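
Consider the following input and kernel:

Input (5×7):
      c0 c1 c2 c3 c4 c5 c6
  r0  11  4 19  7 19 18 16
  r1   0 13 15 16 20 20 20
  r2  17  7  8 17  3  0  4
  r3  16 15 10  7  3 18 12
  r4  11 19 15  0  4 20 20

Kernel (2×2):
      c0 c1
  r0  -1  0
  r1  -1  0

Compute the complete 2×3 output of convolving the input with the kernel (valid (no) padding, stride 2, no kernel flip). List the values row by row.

-11 -34 -39
-33 -18 -6

Output[0,0]: The receptive field on the input at this output position is [11 4 / 0 13]. Elementwise product with the kernel and sum: 11·-1 + 0·-1.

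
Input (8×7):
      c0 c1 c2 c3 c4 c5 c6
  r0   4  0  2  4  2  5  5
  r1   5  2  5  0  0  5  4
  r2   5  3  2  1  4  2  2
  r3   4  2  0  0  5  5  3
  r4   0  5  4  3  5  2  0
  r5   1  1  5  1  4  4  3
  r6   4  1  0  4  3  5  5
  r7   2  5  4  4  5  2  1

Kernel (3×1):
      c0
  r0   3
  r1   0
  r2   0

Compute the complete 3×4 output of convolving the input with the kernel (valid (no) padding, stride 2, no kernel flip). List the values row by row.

Output[0,0]: The receptive field on the input at this output position is [4 / 5 / 5]. Elementwise product with the kernel and sum: 4·3.

12 6 6 15
15 6 12 6
0 12 15 0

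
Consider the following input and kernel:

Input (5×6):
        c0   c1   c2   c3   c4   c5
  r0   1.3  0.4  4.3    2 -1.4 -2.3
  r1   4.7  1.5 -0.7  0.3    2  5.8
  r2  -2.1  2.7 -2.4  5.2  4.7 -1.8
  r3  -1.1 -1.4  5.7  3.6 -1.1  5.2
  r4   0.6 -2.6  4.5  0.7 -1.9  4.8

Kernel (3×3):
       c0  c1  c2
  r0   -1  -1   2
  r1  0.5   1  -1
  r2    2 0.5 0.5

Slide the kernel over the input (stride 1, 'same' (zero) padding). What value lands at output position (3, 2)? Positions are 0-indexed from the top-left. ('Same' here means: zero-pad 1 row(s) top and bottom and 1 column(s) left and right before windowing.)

The receptive field on the zero-padded input at this output position is [2.7 -2.4 5.2 / -1.4 5.7 3.6 / -2.6 4.5 0.7]. Elementwise product with the kernel and sum: 2.7·-1 + -2.4·-1 + 5.2·2 + -1.4·0.5 + 5.7·1 + 3.6·-1 + -2.6·2 + 4.5·0.5 + 0.7·0.5.

8.9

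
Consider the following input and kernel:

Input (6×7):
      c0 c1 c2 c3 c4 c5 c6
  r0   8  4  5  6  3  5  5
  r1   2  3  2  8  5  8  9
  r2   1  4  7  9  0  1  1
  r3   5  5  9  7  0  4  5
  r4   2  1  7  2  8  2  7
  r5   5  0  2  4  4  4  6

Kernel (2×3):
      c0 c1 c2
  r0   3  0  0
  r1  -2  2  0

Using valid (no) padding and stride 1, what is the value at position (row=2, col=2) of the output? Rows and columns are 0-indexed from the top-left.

17

The receptive field on the input at this output position is [7 9 0 / 9 7 0]. Elementwise product with the kernel and sum: 7·3 + 9·-2 + 7·2.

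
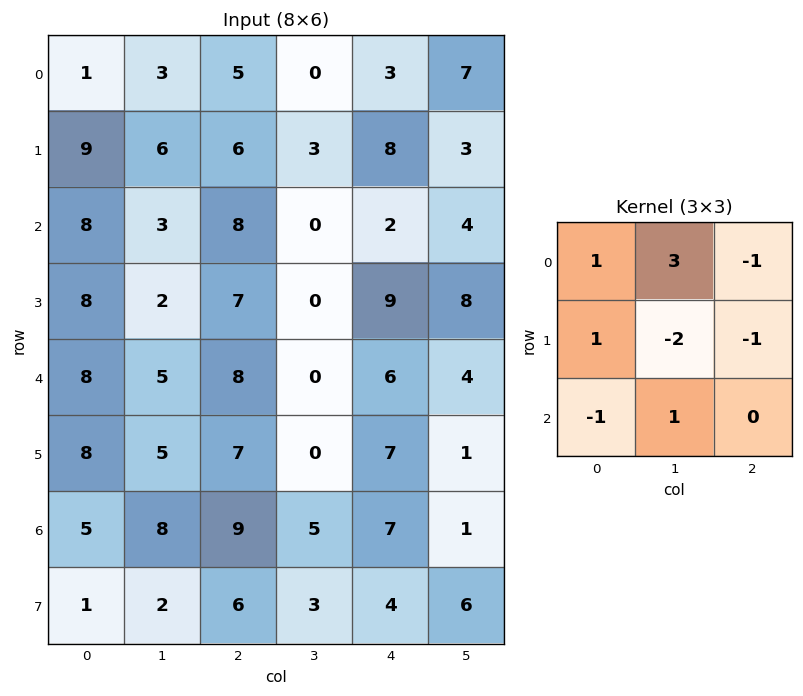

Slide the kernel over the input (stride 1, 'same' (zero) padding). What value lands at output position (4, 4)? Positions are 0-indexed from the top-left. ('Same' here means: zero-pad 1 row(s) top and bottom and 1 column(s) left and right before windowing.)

10

The receptive field on the zero-padded input at this output position is [0 9 8 / 0 6 4 / 0 7 1]. Elementwise product with the kernel and sum: 0·1 + 9·3 + 8·-1 + 0·1 + 6·-2 + 4·-1 + 0·-1 + 7·1.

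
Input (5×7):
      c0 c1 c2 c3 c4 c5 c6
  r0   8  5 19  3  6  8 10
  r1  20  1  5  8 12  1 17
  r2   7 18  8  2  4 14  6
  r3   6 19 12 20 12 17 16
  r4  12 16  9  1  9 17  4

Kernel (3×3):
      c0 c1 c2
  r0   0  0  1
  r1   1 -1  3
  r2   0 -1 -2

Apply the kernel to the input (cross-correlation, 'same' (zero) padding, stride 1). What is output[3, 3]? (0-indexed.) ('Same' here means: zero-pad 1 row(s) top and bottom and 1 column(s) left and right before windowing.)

13

The receptive field on the zero-padded input at this output position is [8 2 4 / 12 20 12 / 9 1 9]. Elementwise product with the kernel and sum: 4·1 + 12·1 + 20·-1 + 12·3 + 1·-1 + 9·-2.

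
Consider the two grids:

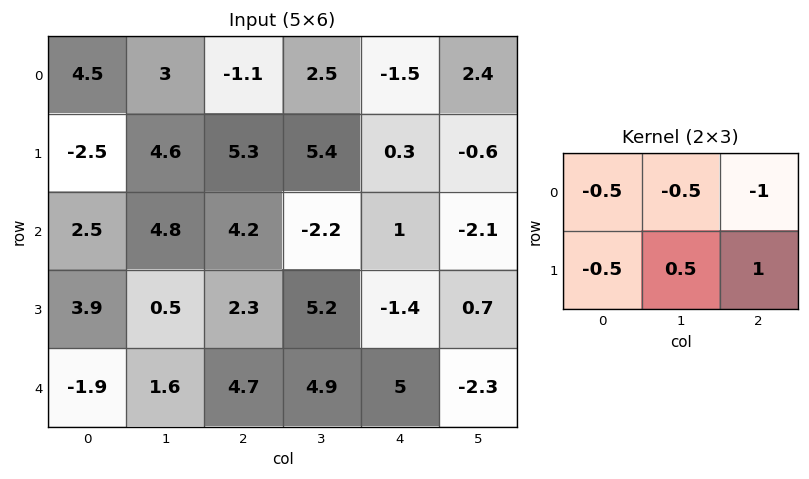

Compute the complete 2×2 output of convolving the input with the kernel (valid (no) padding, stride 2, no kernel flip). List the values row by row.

6.2 1.15
-7.25 -1.95

Output[0,0]: The receptive field on the input at this output position is [4.5 3 -1.1 / -2.5 4.6 5.3]. Elementwise product with the kernel and sum: 4.5·-0.5 + 3·-0.5 + -1.1·-1 + -2.5·-0.5 + 4.6·0.5 + 5.3·1.
Output[0,1]: The receptive field on the input at this output position is [-1.1 2.5 -1.5 / 5.3 5.4 0.3]. Elementwise product with the kernel and sum: -1.1·-0.5 + 2.5·-0.5 + -1.5·-1 + 5.3·-0.5 + 5.4·0.5 + 0.3·1.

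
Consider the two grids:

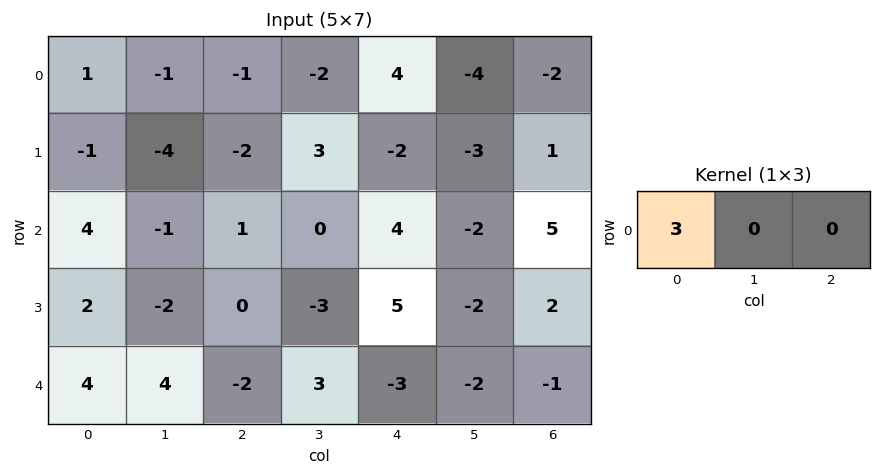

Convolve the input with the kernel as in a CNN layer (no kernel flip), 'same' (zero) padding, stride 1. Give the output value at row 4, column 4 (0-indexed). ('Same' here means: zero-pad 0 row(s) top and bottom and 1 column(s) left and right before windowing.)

The receptive field on the zero-padded input at this output position is [3 -3 -2]. Elementwise product with the kernel and sum: 3·3.

9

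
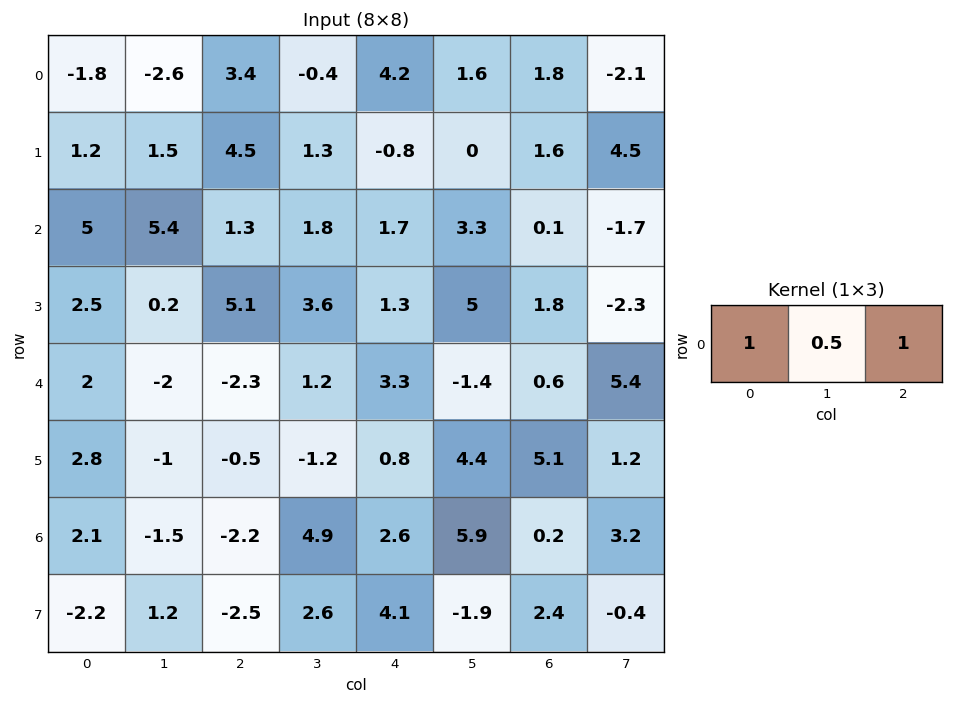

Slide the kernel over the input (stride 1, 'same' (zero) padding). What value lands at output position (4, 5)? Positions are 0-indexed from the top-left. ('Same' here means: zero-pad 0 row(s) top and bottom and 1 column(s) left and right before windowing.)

The receptive field on the zero-padded input at this output position is [3.3 -1.4 0.6]. Elementwise product with the kernel and sum: 3.3·1 + -1.4·0.5 + 0.6·1.

3.2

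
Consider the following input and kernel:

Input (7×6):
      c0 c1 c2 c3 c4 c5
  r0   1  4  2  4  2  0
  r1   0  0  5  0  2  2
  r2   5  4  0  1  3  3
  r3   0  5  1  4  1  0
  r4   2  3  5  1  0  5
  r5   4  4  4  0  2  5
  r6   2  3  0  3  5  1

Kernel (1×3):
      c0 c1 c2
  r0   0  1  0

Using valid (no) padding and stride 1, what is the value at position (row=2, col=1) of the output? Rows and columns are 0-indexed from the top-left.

0

The receptive field on the input at this output position is [4 0 1]. Elementwise product with the kernel and sum: 0·1.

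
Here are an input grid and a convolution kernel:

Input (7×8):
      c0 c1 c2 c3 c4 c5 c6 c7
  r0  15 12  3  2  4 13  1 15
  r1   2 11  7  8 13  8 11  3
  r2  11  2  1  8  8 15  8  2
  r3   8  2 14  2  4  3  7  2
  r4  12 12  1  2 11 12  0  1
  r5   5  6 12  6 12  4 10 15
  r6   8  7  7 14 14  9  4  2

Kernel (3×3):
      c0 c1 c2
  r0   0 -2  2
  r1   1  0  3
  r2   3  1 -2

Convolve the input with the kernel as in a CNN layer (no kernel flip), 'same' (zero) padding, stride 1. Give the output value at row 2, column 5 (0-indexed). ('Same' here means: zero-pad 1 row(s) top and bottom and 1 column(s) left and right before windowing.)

39

The receptive field on the zero-padded input at this output position is [13 8 11 / 8 15 8 / 4 3 7]. Elementwise product with the kernel and sum: 8·-2 + 11·2 + 8·1 + 8·3 + 4·3 + 3·1 + 7·-2.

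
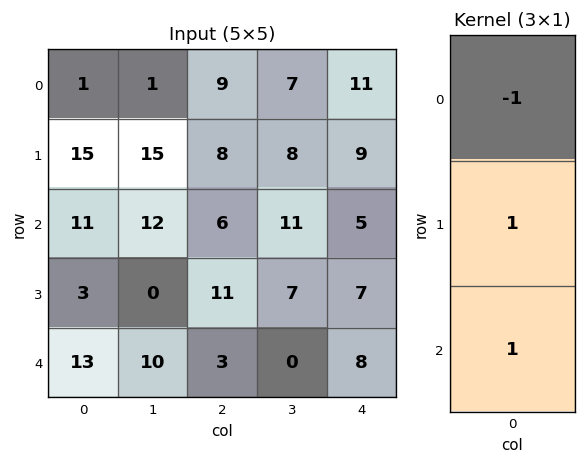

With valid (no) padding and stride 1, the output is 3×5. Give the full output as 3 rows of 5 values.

Output[0,0]: The receptive field on the input at this output position is [1 / 15 / 11]. Elementwise product with the kernel and sum: 1·-1 + 15·1 + 11·1.
Output[0,1]: The receptive field on the input at this output position is [1 / 15 / 12]. Elementwise product with the kernel and sum: 1·-1 + 15·1 + 12·1.

25 26 5 12 3
-1 -3 9 10 3
5 -2 8 -4 10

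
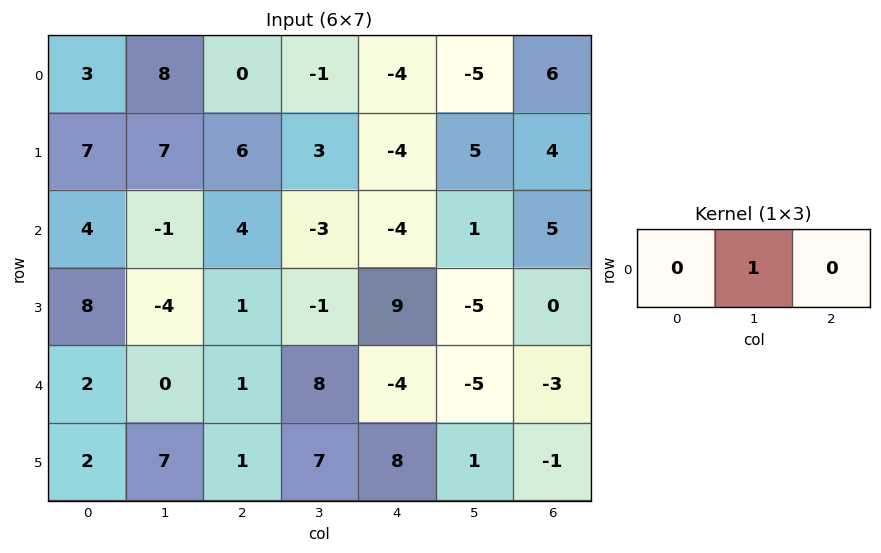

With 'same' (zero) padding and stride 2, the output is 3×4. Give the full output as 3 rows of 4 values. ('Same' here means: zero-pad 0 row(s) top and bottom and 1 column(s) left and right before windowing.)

Output[0,0]: The receptive field on the zero-padded input at this output position is [0 3 8]. Elementwise product with the kernel and sum: 3·1.
Output[0,1]: The receptive field on the zero-padded input at this output position is [8 0 -1]. Elementwise product with the kernel and sum: 0·1.

3 0 -4 6
4 4 -4 5
2 1 -4 -3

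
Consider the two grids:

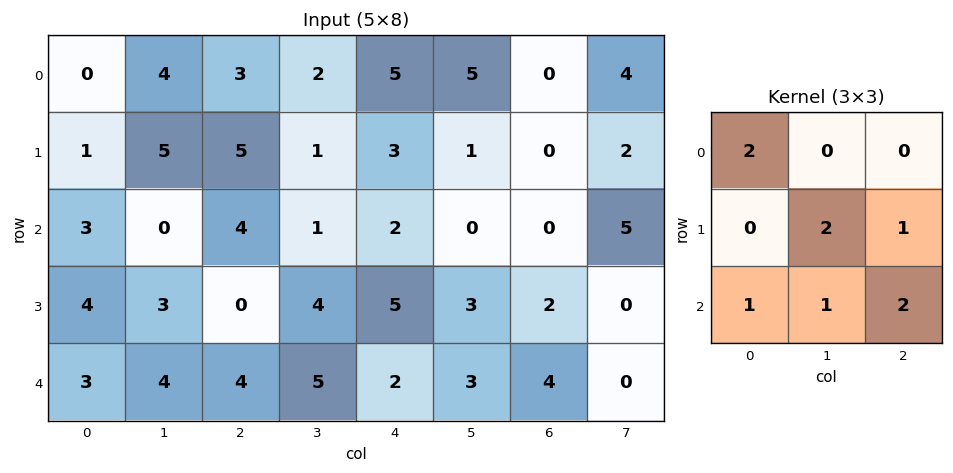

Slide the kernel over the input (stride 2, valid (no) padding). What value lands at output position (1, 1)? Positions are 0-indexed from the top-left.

34

The receptive field on the input at this output position is [4 1 2 / 0 4 5 / 4 5 2]. Elementwise product with the kernel and sum: 4·2 + 4·2 + 5·1 + 4·1 + 5·1 + 2·2.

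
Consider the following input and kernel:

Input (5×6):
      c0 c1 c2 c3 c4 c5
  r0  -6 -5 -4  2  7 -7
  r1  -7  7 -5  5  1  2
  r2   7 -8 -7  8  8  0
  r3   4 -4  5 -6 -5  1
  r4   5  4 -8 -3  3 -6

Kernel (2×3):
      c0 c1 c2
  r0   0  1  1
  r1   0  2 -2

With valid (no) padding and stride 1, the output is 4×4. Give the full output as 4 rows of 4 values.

15 -22 17 -2
0 -30 6 19
-33 23 14 -4
25 -11 -23 14

Output[0,0]: The receptive field on the input at this output position is [-6 -5 -4 / -7 7 -5]. Elementwise product with the kernel and sum: -5·1 + -4·1 + 7·2 + -5·-2.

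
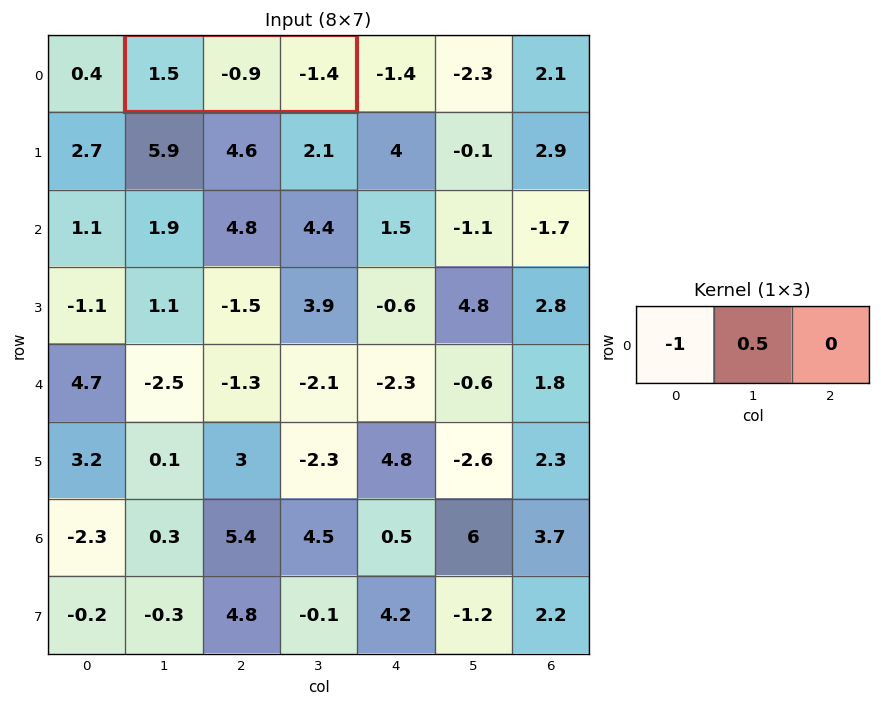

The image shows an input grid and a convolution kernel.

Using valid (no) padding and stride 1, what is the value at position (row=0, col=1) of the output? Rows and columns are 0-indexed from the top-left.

The receptive field on the input at this output position is [1.5 -0.9 -1.4]. Elementwise product with the kernel and sum: 1.5·-1 + -0.9·0.5.

-1.95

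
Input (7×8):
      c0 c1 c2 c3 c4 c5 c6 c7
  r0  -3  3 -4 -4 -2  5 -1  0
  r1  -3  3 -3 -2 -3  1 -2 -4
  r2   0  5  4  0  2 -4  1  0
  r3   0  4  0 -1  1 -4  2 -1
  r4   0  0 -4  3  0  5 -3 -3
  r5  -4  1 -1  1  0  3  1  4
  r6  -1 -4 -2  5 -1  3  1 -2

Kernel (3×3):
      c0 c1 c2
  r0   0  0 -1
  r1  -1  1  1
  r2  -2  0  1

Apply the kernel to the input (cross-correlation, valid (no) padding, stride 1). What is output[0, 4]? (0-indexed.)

The receptive field on the input at this output position is [-2 5 -1 / -3 1 -2 / 2 -4 1]. Elementwise product with the kernel and sum: -1·-1 + -3·-1 + 1·1 + -2·1 + 2·-2 + 1·1.

0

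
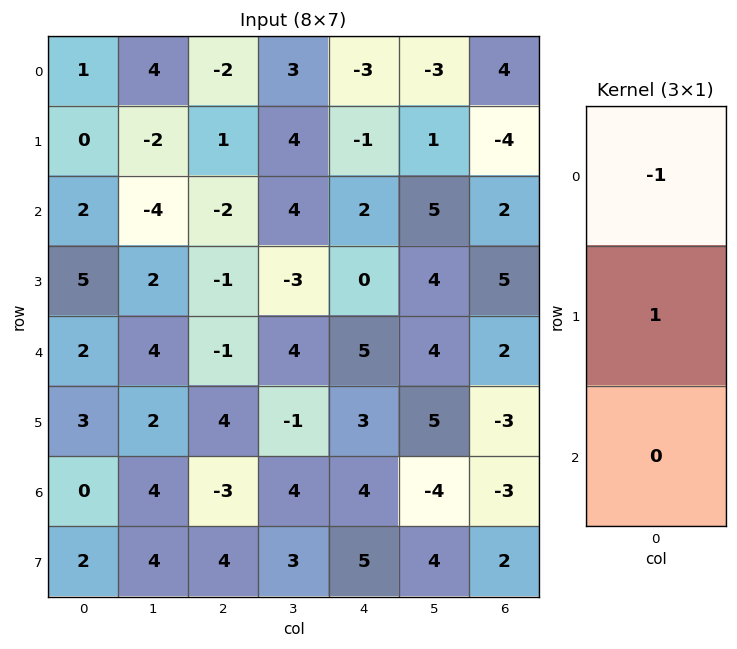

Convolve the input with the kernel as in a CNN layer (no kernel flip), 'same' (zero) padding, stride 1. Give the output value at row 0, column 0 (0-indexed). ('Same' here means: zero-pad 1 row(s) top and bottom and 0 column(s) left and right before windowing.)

The receptive field on the zero-padded input at this output position is [0 / 1 / 0]. Elementwise product with the kernel and sum: 0·-1 + 1·1.

1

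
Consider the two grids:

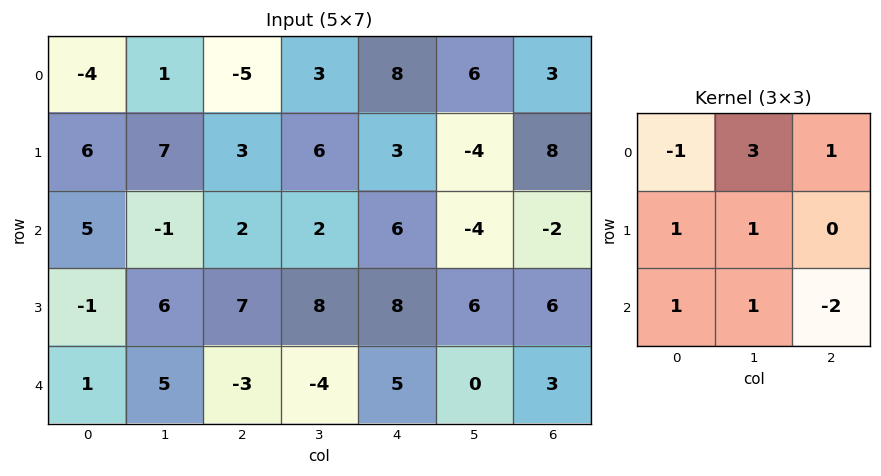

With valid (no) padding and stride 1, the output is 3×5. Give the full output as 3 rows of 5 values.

Output[0,0]: The receptive field on the input at this output position is [-4 1 -5 / 6 7 3 / 5 -1 2]. Elementwise product with the kernel and sum: -4·-1 + 1·3 + -5·1 + 6·1 + 7·1 + 5·1 + -1·1 + 2·-2.

15 -6 23 52 18
13 6 21 11 -3
11 32 8 29 -7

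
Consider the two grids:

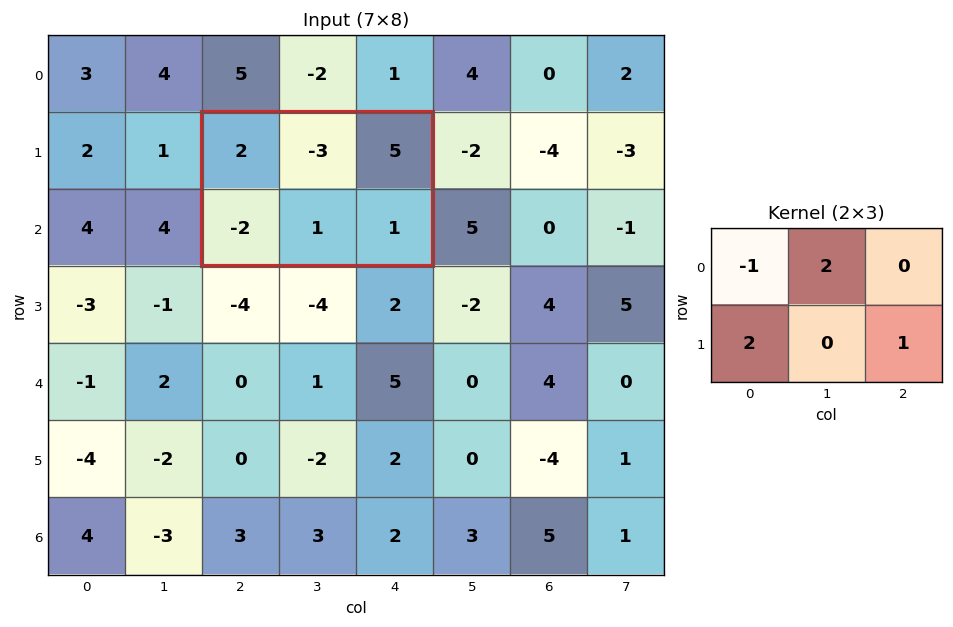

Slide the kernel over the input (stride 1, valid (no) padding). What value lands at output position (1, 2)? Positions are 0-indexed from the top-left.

-11

The receptive field on the input at this output position is [2 -3 5 / -2 1 1]. Elementwise product with the kernel and sum: 2·-1 + -3·2 + -2·2 + 1·1.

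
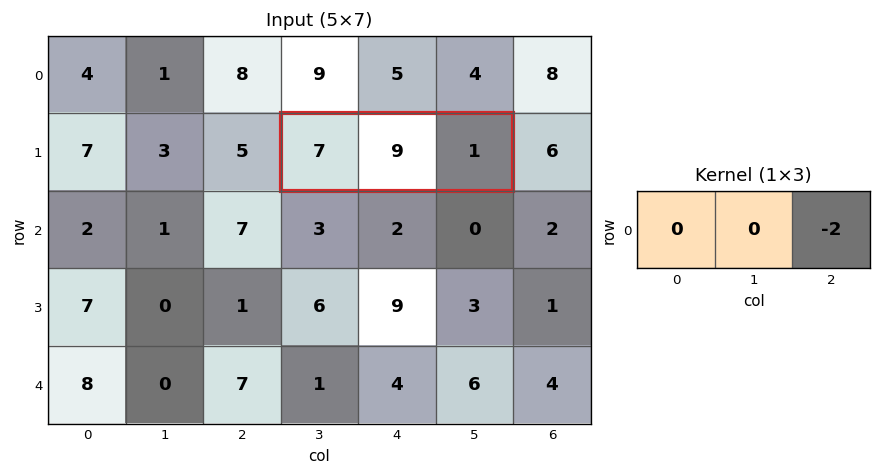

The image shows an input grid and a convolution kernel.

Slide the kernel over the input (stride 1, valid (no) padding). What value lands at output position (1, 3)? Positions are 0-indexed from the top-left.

-2

The receptive field on the input at this output position is [7 9 1]. Elementwise product with the kernel and sum: 1·-2.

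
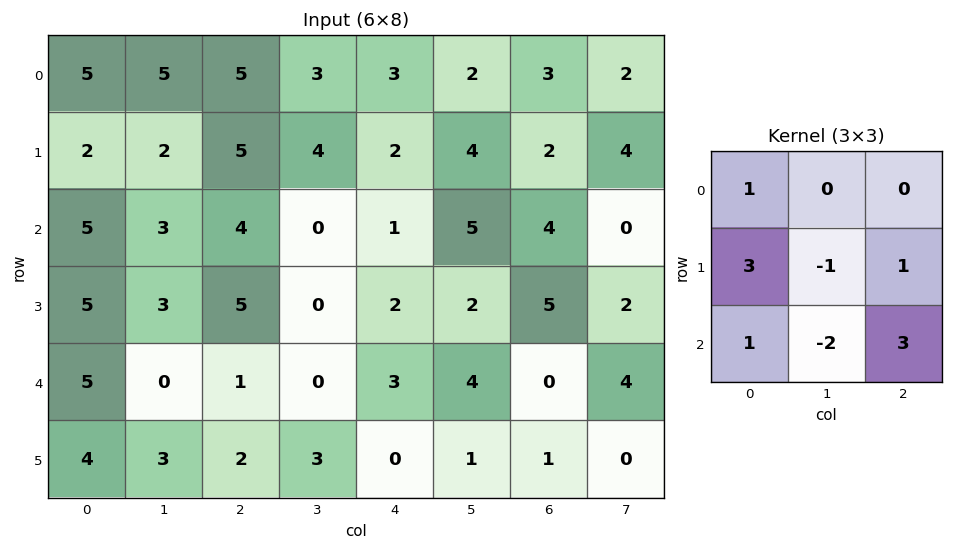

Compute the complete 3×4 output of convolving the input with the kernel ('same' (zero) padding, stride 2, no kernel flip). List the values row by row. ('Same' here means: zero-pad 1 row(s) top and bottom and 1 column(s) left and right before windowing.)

Output[0,0]: The receptive field on the zero-padded input at this output position is [0 0 0 / 0 5 5 / 0 2 2]. Elementwise product with the kernel and sum: 0·1 + 0·3 + 5·-1 + 5·1 + 0·1 + 2·-2 + 2·3.
Output[0,1]: The receptive field on the zero-padded input at this output position is [0 0 0 / 5 5 3 / 2 5 4]. Elementwise product with the kernel and sum: 0·1 + 5·3 + 5·-1 + 3·1 + 2·1 + 5·-2 + 4·3.

2 17 20 17
-3 0 10 13
-4 10 7 17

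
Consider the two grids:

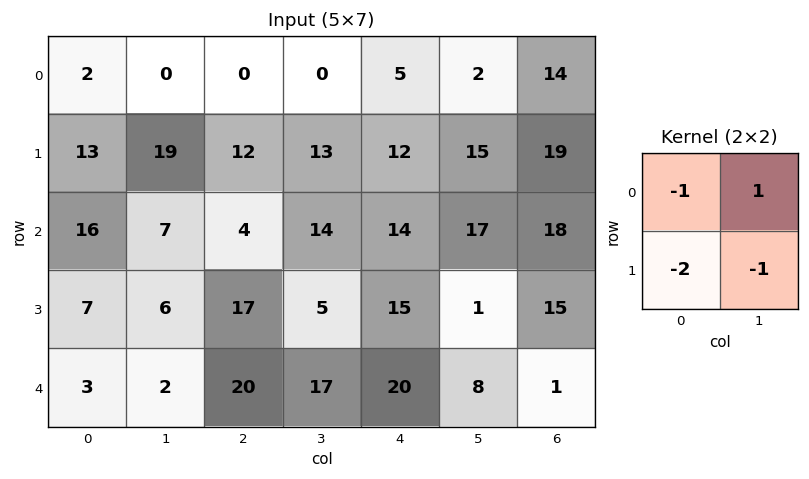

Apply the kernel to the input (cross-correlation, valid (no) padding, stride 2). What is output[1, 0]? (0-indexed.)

-29

The receptive field on the input at this output position is [16 7 / 7 6]. Elementwise product with the kernel and sum: 16·-1 + 7·1 + 7·-2 + 6·-1.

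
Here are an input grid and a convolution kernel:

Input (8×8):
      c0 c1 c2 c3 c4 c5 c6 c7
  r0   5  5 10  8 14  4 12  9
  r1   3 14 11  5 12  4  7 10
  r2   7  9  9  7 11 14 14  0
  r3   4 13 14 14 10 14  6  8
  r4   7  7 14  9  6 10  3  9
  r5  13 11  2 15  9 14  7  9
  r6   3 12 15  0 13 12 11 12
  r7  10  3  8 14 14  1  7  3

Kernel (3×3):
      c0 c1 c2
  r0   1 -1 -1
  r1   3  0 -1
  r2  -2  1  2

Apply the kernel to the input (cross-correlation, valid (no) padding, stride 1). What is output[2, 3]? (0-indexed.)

The receptive field on the input at this output position is [7 11 14 / 14 10 14 / 9 6 10]. Elementwise product with the kernel and sum: 7·1 + 11·-1 + 14·-1 + 14·3 + 14·-1 + 9·-2 + 6·1 + 10·2.

18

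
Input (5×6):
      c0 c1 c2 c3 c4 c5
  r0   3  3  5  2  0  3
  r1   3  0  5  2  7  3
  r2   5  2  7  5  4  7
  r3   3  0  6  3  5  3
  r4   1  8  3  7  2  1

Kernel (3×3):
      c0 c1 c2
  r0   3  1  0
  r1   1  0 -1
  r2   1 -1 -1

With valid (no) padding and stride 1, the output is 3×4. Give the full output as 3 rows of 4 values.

Output[0,0]: The receptive field on the input at this output position is [3 3 5 / 3 0 5 / 5 2 7]. Elementwise product with the kernel and sum: 3·3 + 3·1 + 3·1 + 5·-1 + 5·1 + 2·-1 + 7·-1.
Output[0,1]: The receptive field on the input at this output position is [3 5 2 / 0 5 2 / 2 7 5]. Elementwise product with the kernel and sum: 3·3 + 5·1 + 0·1 + 2·-1 + 2·1 + 7·-1 + 5·-1.

6 2 13 -1
4 -7 18 6
4 8 21 23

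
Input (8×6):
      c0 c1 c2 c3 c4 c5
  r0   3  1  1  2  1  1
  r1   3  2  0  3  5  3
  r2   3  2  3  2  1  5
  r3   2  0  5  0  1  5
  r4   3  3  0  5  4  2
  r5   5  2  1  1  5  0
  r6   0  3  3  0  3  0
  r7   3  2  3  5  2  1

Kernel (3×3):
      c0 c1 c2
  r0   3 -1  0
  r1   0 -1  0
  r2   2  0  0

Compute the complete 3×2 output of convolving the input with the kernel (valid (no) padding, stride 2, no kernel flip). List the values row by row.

Output[0,0]: The receptive field on the input at this output position is [3 1 1 / 3 2 0 / 3 2 3]. Elementwise product with the kernel and sum: 3·3 + 1·-1 + 2·-1 + 3·2.

12 4
13 7
4 0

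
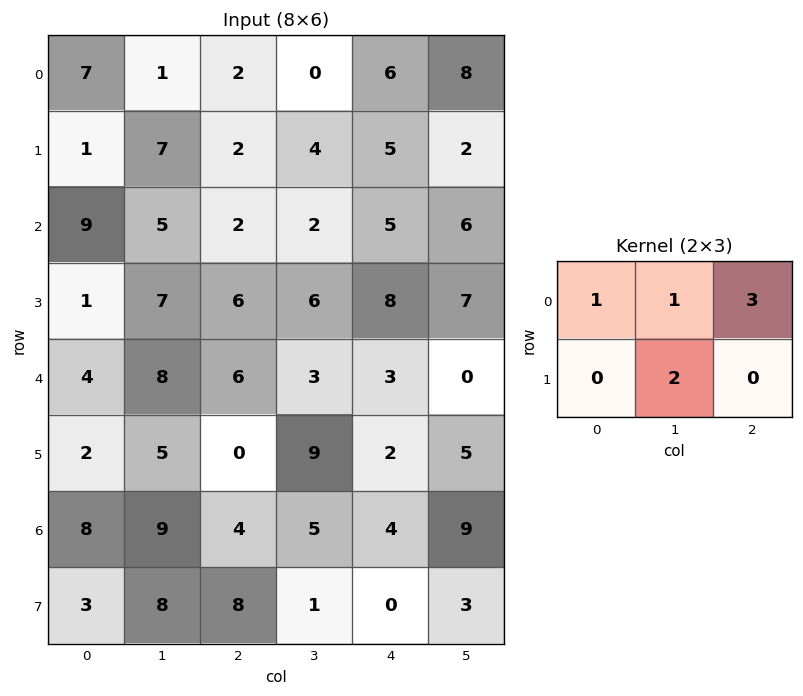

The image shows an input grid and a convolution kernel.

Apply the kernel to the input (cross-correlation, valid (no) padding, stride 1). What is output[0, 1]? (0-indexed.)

7

The receptive field on the input at this output position is [1 2 0 / 7 2 4]. Elementwise product with the kernel and sum: 1·1 + 2·1 + 0·3 + 2·2.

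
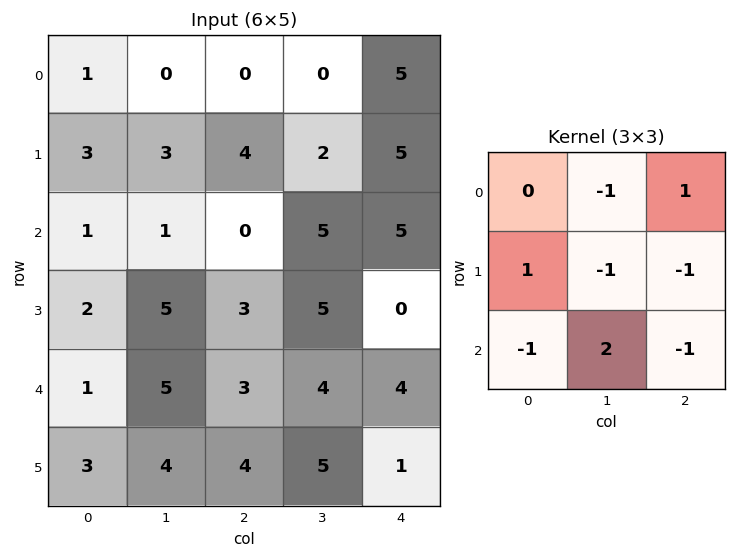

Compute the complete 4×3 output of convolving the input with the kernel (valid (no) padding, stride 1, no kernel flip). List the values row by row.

Output[0,0]: The receptive field on the input at this output position is [1 0 0 / 3 3 4 / 1 1 0]. Elementwise product with the kernel and sum: 0·-1 + 0·1 + 3·1 + 3·-1 + 4·-1 + 1·-1 + 1·2 + 0·-1.
Output[0,1]: The receptive field on the input at this output position is [0 0 0 / 3 4 2 / 1 0 5]. Elementwise product with the kernel and sum: 0·-1 + 0·1 + 3·1 + 4·-1 + 2·-1 + 1·-1 + 0·2 + 5·-1.

-3 -9 7
6 -10 0
-1 -1 -1
-8 -1 -5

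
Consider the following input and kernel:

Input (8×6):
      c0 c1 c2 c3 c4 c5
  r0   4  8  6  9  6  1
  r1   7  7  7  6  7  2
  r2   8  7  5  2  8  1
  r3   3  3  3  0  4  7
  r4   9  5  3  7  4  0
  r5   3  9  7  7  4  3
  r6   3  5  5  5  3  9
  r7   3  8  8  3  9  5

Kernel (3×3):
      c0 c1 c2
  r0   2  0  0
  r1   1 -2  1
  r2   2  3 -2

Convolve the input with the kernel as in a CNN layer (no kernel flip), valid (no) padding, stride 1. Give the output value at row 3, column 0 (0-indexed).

The receptive field on the input at this output position is [3 3 3 / 9 5 3 / 3 9 7]. Elementwise product with the kernel and sum: 3·2 + 9·1 + 5·-2 + 3·1 + 3·2 + 9·3 + 7·-2.

27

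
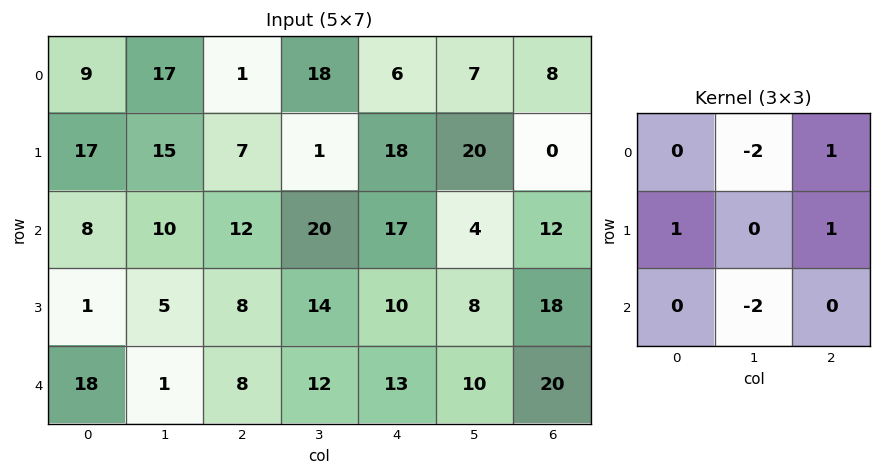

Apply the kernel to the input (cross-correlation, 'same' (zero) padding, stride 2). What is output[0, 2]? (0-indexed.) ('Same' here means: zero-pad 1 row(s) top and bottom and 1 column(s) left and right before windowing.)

-11

The receptive field on the zero-padded input at this output position is [0 0 0 / 18 6 7 / 1 18 20]. Elementwise product with the kernel and sum: 0·-2 + 0·1 + 18·1 + 7·1 + 18·-2.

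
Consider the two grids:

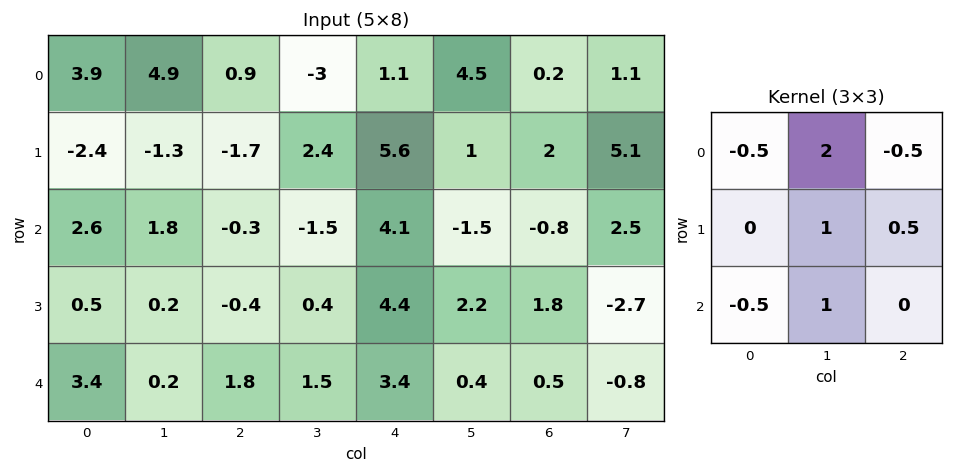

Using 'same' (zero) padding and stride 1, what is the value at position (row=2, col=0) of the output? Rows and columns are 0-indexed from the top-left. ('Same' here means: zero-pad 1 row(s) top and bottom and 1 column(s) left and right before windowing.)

-0.15

The receptive field on the zero-padded input at this output position is [0 -2.4 -1.3 / 0 2.6 1.8 / 0 0.5 0.2]. Elementwise product with the kernel and sum: 0·-0.5 + -2.4·2 + -1.3·-0.5 + 2.6·1 + 1.8·0.5 + 0·-0.5 + 0.5·1.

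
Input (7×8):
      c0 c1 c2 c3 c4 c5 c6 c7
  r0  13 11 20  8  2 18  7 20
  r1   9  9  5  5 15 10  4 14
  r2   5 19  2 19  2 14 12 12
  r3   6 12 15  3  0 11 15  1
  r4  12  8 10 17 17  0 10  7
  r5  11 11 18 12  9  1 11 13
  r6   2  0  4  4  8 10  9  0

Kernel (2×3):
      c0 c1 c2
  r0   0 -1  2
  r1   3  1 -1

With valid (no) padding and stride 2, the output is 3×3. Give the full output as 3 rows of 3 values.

Output[0,0]: The receptive field on the input at this output position is [13 11 20 / 9 9 5]. Elementwise product with the kernel and sum: 11·-1 + 20·2 + 9·3 + 9·1 + 5·-1.
Output[0,1]: The receptive field on the input at this output position is [20 8 2 / 5 5 15]. Elementwise product with the kernel and sum: 8·-1 + 2·2 + 5·3 + 5·1 + 15·-1.

60 1 47
0 33 6
38 74 37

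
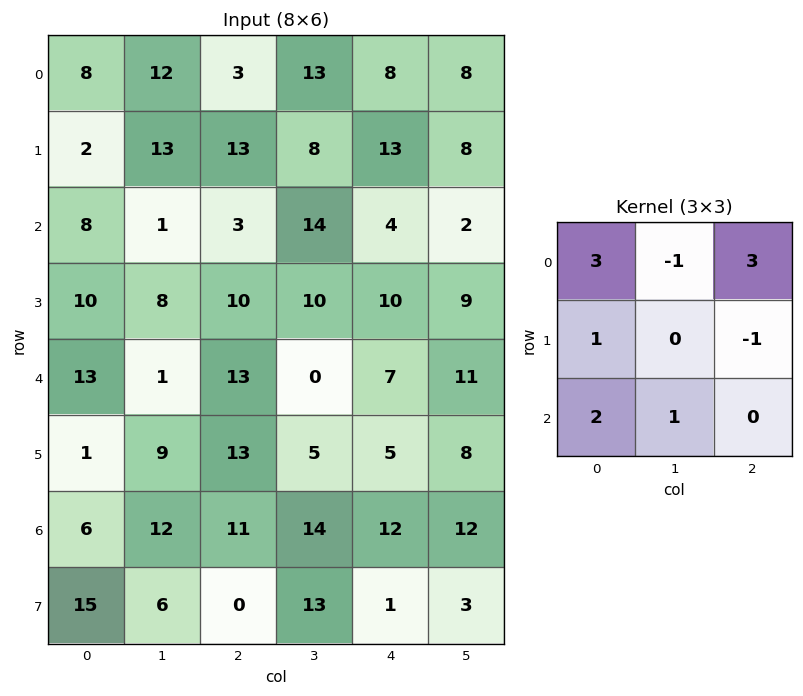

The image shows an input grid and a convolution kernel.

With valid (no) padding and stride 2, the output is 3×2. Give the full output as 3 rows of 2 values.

Output[0,0]: The receptive field on the input at this output position is [8 12 3 / 2 13 13 / 8 1 3]. Elementwise product with the kernel and sum: 8·3 + 12·-1 + 3·3 + 2·1 + 13·-1 + 8·2 + 1·1.
Output[0,1]: The receptive field on the input at this output position is [3 13 8 / 13 8 13 / 3 14 4]. Elementwise product with the kernel and sum: 3·3 + 13·-1 + 8·3 + 13·1 + 13·-1 + 3·2 + 14·1.

27 40
59 33
89 104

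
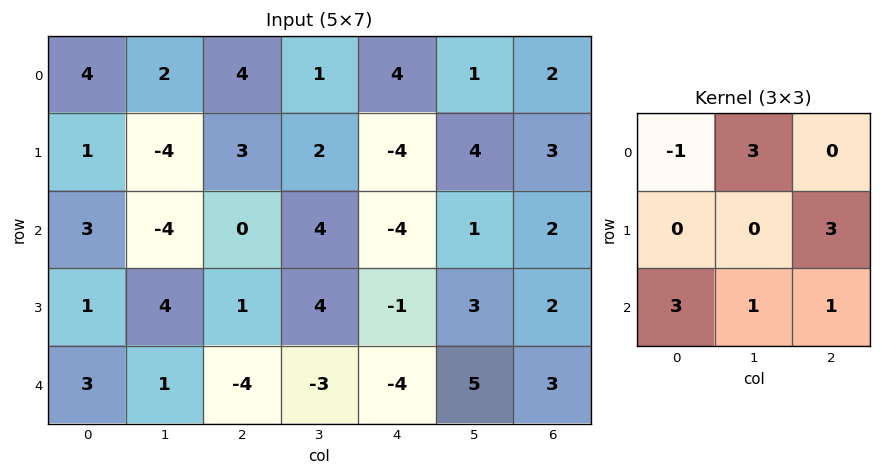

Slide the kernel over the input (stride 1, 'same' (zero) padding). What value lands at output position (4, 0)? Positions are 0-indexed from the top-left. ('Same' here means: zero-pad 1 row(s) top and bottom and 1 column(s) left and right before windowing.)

The receptive field on the zero-padded input at this output position is [0 1 4 / 0 3 1 / 0 0 0]. Elementwise product with the kernel and sum: 0·-1 + 1·3 + 1·3 + 0·3 + 0·1 + 0·1.

6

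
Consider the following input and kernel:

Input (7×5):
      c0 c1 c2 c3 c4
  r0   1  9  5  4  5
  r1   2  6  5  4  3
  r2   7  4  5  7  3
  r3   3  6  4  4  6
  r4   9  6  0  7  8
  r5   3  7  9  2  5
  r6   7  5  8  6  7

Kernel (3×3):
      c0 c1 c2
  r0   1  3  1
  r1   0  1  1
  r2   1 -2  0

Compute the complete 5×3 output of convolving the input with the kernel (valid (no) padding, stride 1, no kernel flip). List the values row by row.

Output[0,0]: The receptive field on the input at this output position is [1 9 5 / 2 6 5 / 7 4 5]. Elementwise product with the kernel and sum: 1·1 + 9·3 + 5·1 + 6·1 + 5·1 + 7·1 + 4·-2.
Output[0,1]: The receptive field on the input at this output position is [9 5 4 / 6 5 4 / 4 5 7]. Elementwise product with the kernel and sum: 9·1 + 5·3 + 4·1 + 5·1 + 4·1 + 4·1 + 5·-2.

43 31 20
25 35 26
31 40 25
20 18 42
40 13 32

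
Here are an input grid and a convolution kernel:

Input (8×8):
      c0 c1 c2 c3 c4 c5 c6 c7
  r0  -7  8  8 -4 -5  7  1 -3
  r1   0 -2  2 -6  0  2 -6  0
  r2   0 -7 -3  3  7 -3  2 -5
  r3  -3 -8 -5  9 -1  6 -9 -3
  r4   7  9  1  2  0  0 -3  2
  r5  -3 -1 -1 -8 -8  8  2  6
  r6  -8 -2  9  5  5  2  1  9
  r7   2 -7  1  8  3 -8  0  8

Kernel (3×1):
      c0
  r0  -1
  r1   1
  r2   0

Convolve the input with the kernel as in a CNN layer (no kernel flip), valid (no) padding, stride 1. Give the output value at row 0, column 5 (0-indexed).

The receptive field on the input at this output position is [7 / 2 / -3]. Elementwise product with the kernel and sum: 7·-1 + 2·1.

-5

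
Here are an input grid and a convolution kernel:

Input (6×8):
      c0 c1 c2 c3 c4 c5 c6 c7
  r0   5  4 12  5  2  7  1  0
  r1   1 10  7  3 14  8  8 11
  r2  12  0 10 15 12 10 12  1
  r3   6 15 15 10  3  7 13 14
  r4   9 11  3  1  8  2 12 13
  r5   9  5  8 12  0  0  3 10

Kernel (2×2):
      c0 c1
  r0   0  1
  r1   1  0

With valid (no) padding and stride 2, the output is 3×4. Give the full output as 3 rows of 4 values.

5 12 21 8
6 30 13 14
20 9 2 16

Output[0,0]: The receptive field on the input at this output position is [5 4 / 1 10]. Elementwise product with the kernel and sum: 4·1 + 1·1.
Output[0,1]: The receptive field on the input at this output position is [12 5 / 7 3]. Elementwise product with the kernel and sum: 5·1 + 7·1.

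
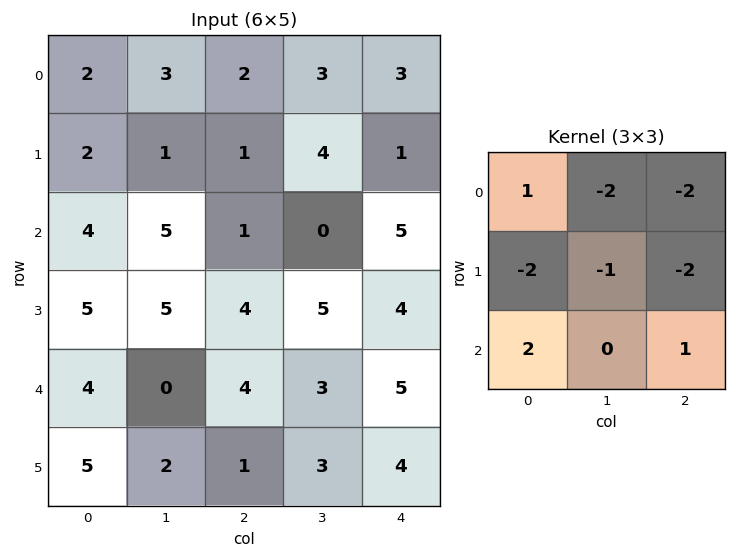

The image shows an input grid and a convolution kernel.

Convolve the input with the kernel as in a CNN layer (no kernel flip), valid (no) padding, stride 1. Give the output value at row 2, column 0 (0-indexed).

-19

The receptive field on the input at this output position is [4 5 1 / 5 5 4 / 4 0 4]. Elementwise product with the kernel and sum: 4·1 + 5·-2 + 1·-2 + 5·-2 + 5·-1 + 4·-2 + 4·2 + 4·1.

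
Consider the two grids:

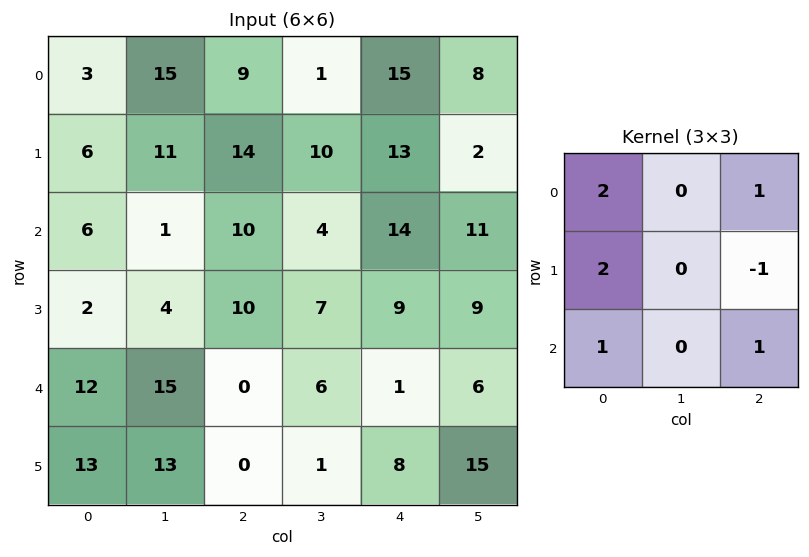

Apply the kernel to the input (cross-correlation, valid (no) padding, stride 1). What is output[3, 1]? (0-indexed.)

53

The receptive field on the input at this output position is [4 10 7 / 15 0 6 / 13 0 1]. Elementwise product with the kernel and sum: 4·2 + 7·1 + 15·2 + 6·-1 + 13·1 + 1·1.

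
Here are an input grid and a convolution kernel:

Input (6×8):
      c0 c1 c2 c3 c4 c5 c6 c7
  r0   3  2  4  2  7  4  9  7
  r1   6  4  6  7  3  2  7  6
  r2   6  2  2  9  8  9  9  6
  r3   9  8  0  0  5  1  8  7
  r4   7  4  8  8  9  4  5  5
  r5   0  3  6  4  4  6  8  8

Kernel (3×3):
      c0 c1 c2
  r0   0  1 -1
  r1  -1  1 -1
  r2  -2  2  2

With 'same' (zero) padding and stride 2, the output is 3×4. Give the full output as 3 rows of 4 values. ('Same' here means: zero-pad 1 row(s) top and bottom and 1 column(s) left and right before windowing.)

21 18 -3 20
40 -26 3 23
10 10 13 17

Output[0,0]: The receptive field on the zero-padded input at this output position is [0 0 0 / 0 3 2 / 0 6 4]. Elementwise product with the kernel and sum: 0·1 + 0·-1 + 0·-1 + 3·1 + 2·-1 + 0·-2 + 6·2 + 4·2.
Output[0,1]: The receptive field on the zero-padded input at this output position is [0 0 0 / 2 4 2 / 4 6 7]. Elementwise product with the kernel and sum: 0·1 + 0·-1 + 2·-1 + 4·1 + 2·-1 + 4·-2 + 6·2 + 7·2.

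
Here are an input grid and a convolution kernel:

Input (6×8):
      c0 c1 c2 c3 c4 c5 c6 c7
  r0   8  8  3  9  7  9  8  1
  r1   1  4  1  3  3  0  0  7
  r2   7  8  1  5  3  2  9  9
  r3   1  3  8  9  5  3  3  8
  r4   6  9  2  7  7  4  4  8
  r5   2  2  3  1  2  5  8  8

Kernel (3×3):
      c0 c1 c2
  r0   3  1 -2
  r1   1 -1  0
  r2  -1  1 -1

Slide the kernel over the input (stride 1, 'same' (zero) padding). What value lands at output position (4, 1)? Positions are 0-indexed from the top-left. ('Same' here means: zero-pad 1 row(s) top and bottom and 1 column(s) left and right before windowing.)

The receptive field on the zero-padded input at this output position is [1 3 8 / 6 9 2 / 2 2 3]. Elementwise product with the kernel and sum: 1·3 + 3·1 + 8·-2 + 6·1 + 9·-1 + 2·-1 + 2·1 + 3·-1.

-16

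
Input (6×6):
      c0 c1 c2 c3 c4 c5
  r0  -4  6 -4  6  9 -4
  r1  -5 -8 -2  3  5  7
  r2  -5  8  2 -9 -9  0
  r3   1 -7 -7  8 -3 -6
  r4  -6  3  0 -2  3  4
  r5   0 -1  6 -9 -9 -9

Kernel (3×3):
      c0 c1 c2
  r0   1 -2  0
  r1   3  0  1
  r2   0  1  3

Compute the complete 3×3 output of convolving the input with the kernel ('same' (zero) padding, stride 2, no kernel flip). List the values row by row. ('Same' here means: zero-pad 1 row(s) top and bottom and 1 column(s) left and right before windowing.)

-23 31 40
-2 28 -55
-2 -7 -24

Output[0,0]: The receptive field on the zero-padded input at this output position is [0 0 0 / 0 -4 6 / 0 -5 -8]. Elementwise product with the kernel and sum: 0·1 + 0·-2 + 0·3 + 6·1 + -5·1 + -8·3.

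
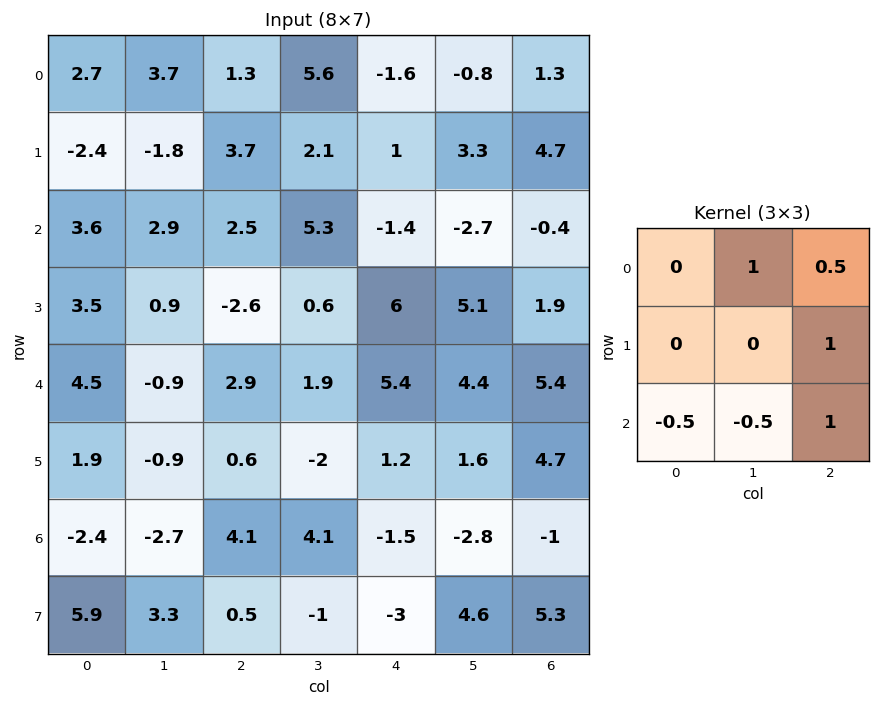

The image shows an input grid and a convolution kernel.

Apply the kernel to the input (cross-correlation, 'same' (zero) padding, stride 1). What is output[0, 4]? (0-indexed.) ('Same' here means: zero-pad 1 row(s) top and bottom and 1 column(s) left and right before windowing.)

0.95

The receptive field on the zero-padded input at this output position is [0 0 0 / 5.6 -1.6 -0.8 / 2.1 1 3.3]. Elementwise product with the kernel and sum: 0·1 + 0·0.5 + -0.8·1 + 2.1·-0.5 + 1·-0.5 + 3.3·1.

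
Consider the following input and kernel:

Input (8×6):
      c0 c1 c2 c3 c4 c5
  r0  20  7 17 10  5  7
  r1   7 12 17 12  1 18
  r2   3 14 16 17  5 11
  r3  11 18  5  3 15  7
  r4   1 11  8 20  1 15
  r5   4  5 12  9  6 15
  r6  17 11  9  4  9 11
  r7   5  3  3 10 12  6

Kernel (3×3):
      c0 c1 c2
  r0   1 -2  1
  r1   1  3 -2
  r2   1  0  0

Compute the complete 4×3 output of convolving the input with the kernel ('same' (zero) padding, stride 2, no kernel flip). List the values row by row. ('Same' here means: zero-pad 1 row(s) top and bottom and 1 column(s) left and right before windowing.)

Output[0,0]: The receptive field on the zero-padded input at this output position is [0 0 0 / 0 20 7 / 0 7 12]. Elementwise product with the kernel and sum: 0·1 + 0·-2 + 0·1 + 0·1 + 20·3 + 7·-2 + 0·1.

46 50 23
-21 36 41
-23 11 -18
26 23 31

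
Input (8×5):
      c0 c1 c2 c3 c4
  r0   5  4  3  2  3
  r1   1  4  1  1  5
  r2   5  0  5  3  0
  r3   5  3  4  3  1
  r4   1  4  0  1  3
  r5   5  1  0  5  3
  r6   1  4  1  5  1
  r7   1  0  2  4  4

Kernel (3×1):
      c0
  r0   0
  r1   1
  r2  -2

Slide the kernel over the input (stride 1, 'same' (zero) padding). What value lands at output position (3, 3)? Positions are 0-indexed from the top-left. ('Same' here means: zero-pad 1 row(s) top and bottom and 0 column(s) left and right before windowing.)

The receptive field on the zero-padded input at this output position is [3 / 3 / 1]. Elementwise product with the kernel and sum: 3·1 + 1·-2.

1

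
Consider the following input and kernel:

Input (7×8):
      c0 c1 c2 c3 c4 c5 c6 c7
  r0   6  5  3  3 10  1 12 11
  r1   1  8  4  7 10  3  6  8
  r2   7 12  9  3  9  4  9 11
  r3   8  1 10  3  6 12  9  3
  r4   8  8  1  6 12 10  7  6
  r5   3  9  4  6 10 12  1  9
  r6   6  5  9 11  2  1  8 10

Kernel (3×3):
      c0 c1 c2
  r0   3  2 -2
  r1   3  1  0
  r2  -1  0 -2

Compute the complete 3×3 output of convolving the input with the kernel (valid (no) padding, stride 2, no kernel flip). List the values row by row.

8 -13 14
42 23 21
32 -4 66

Output[0,0]: The receptive field on the input at this output position is [6 5 3 / 1 8 4 / 7 12 9]. Elementwise product with the kernel and sum: 6·3 + 5·2 + 3·-2 + 1·3 + 8·1 + 7·-1 + 9·-2.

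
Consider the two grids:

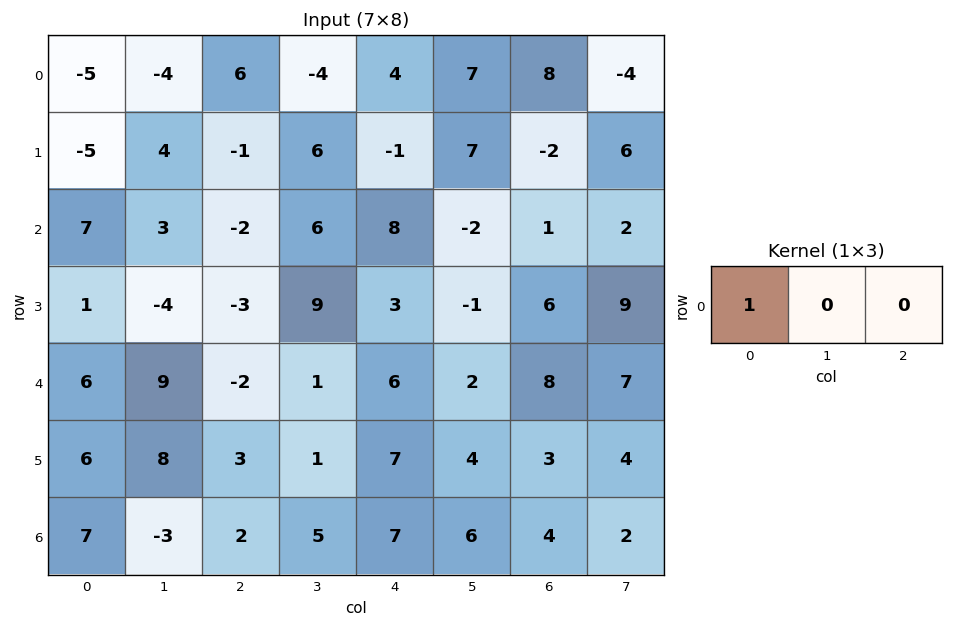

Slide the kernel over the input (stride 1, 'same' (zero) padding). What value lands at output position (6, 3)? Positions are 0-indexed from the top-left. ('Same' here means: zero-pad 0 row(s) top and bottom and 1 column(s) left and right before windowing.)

The receptive field on the zero-padded input at this output position is [2 5 7]. Elementwise product with the kernel and sum: 2·1.

2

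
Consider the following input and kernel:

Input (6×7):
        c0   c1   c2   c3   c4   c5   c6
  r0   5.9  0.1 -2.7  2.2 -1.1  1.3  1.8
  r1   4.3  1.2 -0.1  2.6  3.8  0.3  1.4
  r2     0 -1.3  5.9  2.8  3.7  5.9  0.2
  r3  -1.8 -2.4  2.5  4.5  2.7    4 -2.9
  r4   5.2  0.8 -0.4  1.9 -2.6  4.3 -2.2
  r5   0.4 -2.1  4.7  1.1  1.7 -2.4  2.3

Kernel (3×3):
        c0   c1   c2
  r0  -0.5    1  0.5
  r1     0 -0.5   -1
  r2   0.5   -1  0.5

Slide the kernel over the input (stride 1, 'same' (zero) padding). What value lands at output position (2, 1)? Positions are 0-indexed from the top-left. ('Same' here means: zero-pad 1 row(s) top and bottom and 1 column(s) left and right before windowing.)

-3.5

The receptive field on the zero-padded input at this output position is [4.3 1.2 -0.1 / 0 -1.3 5.9 / -1.8 -2.4 2.5]. Elementwise product with the kernel and sum: 4.3·-0.5 + 1.2·1 + -0.1·0.5 + -1.3·-0.5 + 5.9·-1 + -1.8·0.5 + -2.4·-1 + 2.5·0.5.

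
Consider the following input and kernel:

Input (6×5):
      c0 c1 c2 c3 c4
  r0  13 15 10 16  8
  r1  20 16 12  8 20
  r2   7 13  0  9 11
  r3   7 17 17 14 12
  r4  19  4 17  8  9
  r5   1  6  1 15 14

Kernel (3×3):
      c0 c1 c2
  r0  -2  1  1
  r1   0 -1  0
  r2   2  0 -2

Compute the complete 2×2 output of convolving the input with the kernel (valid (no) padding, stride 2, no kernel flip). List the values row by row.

-3 -26
-14 22

Output[0,0]: The receptive field on the input at this output position is [13 15 10 / 20 16 12 / 7 13 0]. Elementwise product with the kernel and sum: 13·-2 + 15·1 + 10·1 + 16·-1 + 7·2 + 0·-2.
Output[0,1]: The receptive field on the input at this output position is [10 16 8 / 12 8 20 / 0 9 11]. Elementwise product with the kernel and sum: 10·-2 + 16·1 + 8·1 + 8·-1 + 0·2 + 11·-2.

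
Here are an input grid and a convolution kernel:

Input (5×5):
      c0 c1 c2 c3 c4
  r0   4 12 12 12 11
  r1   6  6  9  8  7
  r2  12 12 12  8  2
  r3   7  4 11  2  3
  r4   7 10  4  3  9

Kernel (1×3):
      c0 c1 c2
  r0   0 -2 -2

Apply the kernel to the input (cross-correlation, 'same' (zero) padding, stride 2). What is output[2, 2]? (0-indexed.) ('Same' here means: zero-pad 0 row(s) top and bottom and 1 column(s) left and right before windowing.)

The receptive field on the zero-padded input at this output position is [3 9 0]. Elementwise product with the kernel and sum: 9·-2 + 0·-2.

-18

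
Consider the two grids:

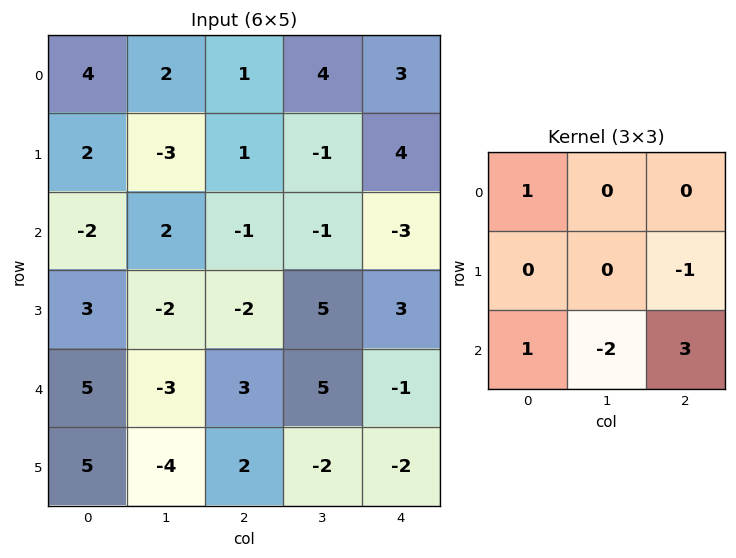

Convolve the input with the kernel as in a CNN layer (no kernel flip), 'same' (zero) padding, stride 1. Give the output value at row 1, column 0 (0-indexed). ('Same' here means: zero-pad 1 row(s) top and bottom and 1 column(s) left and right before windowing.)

13

The receptive field on the zero-padded input at this output position is [0 4 2 / 0 2 -3 / 0 -2 2]. Elementwise product with the kernel and sum: 0·1 + -3·-1 + 0·1 + -2·-2 + 2·3.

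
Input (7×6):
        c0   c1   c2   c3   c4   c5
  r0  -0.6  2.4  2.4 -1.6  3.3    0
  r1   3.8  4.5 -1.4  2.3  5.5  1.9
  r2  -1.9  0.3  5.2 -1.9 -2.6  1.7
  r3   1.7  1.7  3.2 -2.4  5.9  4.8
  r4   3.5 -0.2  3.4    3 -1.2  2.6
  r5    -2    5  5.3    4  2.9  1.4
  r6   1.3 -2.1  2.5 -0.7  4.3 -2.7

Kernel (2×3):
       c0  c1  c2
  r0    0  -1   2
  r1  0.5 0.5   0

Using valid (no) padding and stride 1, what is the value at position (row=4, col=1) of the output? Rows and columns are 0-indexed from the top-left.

7.75

The receptive field on the input at this output position is [-0.2 3.4 3 / 5 5.3 4]. Elementwise product with the kernel and sum: 3.4·-1 + 3·2 + 5·0.5 + 5.3·0.5.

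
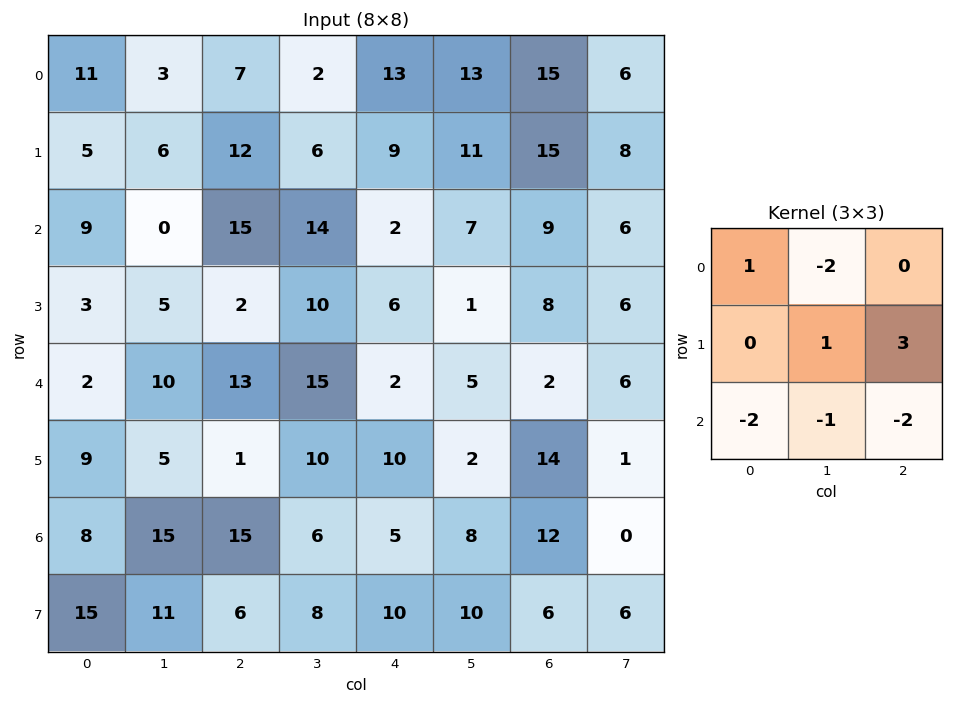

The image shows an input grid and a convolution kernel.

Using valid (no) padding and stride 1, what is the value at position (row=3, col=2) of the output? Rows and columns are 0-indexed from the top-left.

-29

The receptive field on the input at this output position is [2 10 6 / 13 15 2 / 1 10 10]. Elementwise product with the kernel and sum: 2·1 + 10·-2 + 15·1 + 2·3 + 1·-2 + 10·-1 + 10·-2.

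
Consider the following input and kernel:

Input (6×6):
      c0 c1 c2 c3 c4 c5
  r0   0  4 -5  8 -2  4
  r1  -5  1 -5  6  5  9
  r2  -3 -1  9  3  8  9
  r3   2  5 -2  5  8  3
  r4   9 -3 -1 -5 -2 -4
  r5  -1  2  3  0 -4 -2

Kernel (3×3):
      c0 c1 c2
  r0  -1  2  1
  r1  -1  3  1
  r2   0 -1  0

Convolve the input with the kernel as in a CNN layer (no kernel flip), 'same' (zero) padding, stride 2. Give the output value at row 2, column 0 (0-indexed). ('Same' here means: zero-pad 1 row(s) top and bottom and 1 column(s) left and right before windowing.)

The receptive field on the zero-padded input at this output position is [0 2 5 / 0 9 -3 / 0 -1 2]. Elementwise product with the kernel and sum: 0·-1 + 2·2 + 5·1 + 0·-1 + 9·3 + -3·1 + -1·-1.

34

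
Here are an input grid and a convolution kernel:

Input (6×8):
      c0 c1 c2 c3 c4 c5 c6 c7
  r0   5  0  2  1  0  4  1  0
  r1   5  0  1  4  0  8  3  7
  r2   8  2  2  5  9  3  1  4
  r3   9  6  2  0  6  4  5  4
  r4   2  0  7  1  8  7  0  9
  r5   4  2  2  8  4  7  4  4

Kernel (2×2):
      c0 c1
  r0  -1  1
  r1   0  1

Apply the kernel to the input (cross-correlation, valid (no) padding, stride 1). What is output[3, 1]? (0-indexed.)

The receptive field on the input at this output position is [6 2 / 0 7]. Elementwise product with the kernel and sum: 6·-1 + 2·1 + 7·1.

3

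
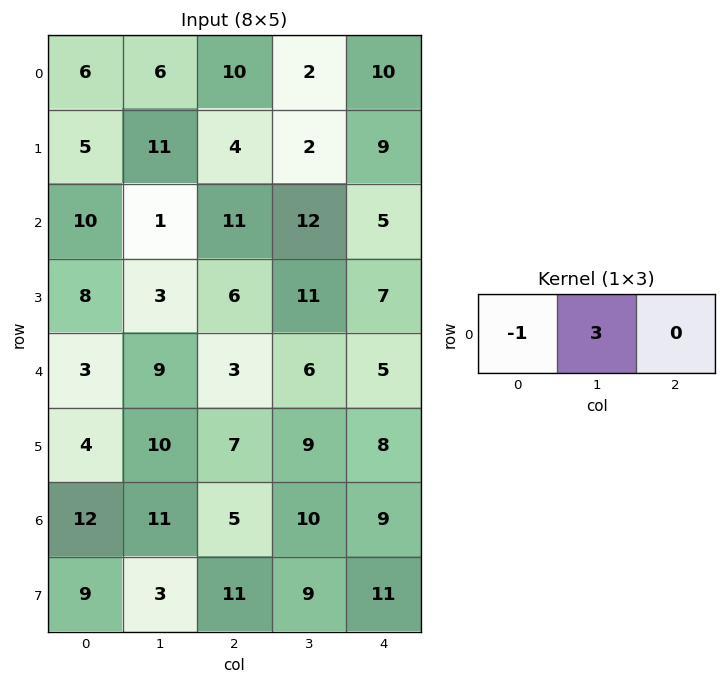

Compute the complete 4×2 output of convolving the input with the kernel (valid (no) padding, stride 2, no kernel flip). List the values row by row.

12 -4
-7 25
24 15
21 25

Output[0,0]: The receptive field on the input at this output position is [6 6 10]. Elementwise product with the kernel and sum: 6·-1 + 6·3.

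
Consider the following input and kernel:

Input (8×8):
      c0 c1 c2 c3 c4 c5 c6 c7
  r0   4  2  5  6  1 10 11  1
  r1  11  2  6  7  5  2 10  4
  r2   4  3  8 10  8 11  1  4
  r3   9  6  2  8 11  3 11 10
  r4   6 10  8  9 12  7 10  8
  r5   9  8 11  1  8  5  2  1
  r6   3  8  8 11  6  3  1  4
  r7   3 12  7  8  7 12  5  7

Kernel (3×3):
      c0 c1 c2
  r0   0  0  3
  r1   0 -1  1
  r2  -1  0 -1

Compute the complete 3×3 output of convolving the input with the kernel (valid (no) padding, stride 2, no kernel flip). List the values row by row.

Output[0,0]: The receptive field on the input at this output position is [4 2 5 / 11 2 6 / 4 3 8]. Elementwise product with the kernel and sum: 5·3 + 2·-1 + 6·1 + 4·-1 + 8·-1.

7 -15 32
6 7 -11
16 29 20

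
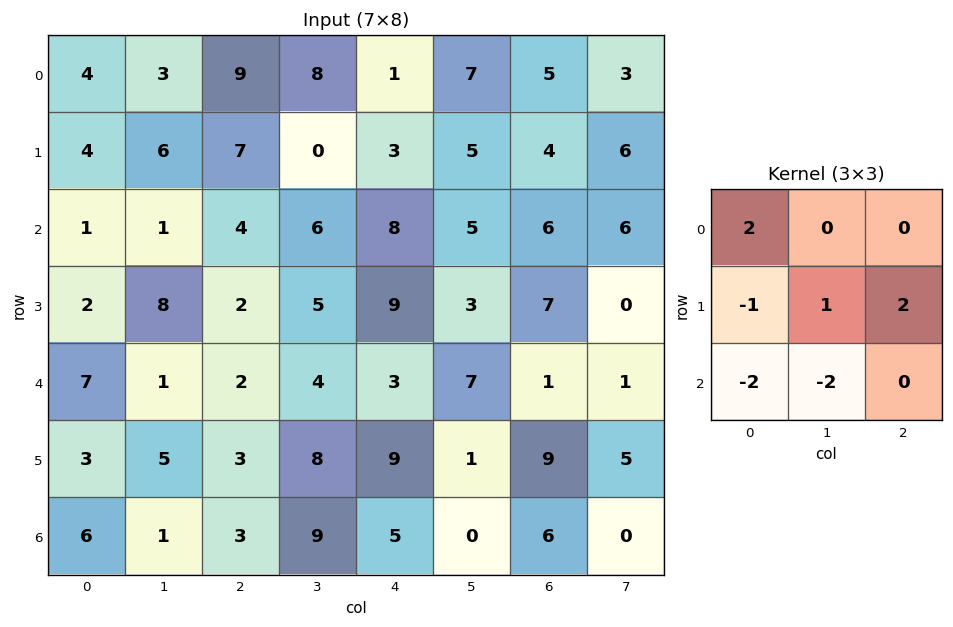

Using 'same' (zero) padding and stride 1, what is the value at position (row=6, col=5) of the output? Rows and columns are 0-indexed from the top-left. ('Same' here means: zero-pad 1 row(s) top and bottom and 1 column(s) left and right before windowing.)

The receptive field on the zero-padded input at this output position is [9 1 9 / 5 0 6 / 0 0 0]. Elementwise product with the kernel and sum: 9·2 + 5·-1 + 0·1 + 6·2 + 0·-2 + 0·-2.

25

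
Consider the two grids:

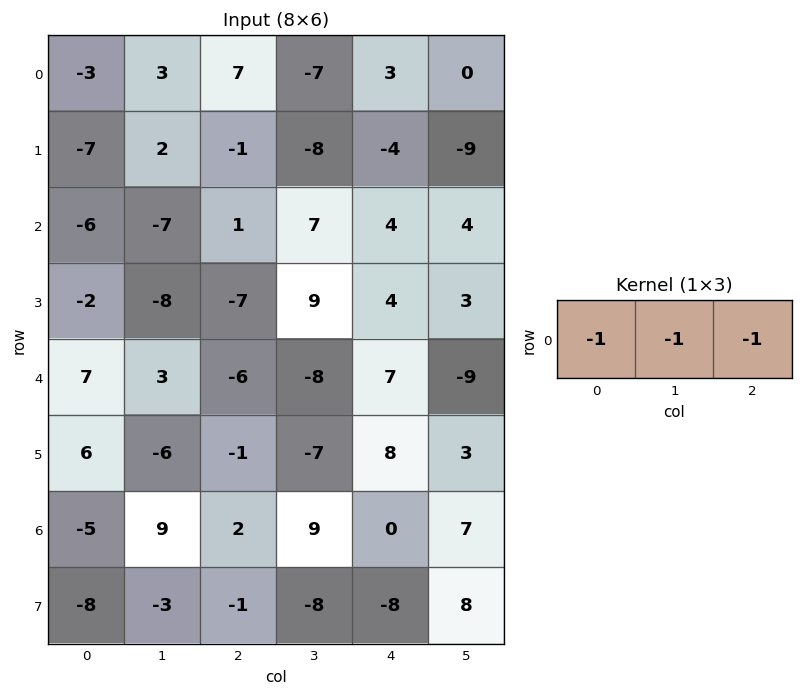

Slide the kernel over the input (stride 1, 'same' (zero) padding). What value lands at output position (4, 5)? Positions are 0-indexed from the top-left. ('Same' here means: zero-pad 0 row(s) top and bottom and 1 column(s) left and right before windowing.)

2

The receptive field on the zero-padded input at this output position is [7 -9 0]. Elementwise product with the kernel and sum: 7·-1 + -9·-1 + 0·-1.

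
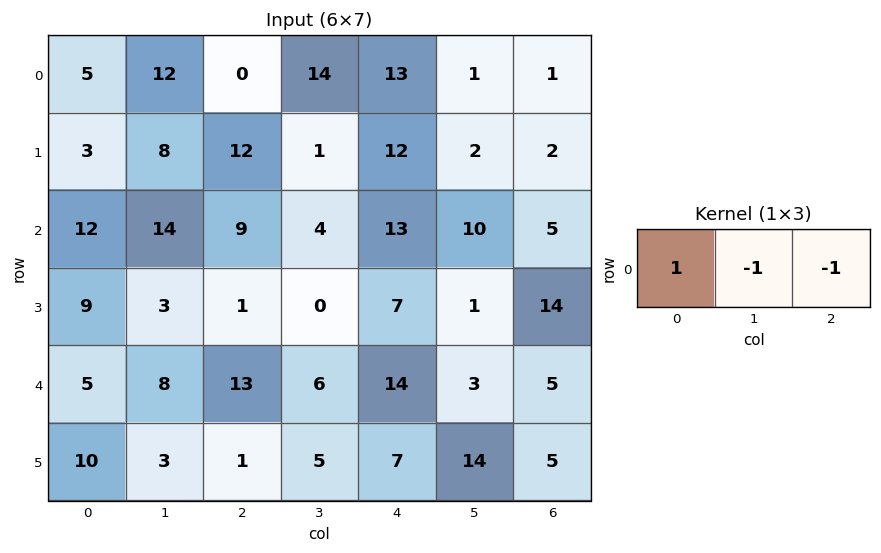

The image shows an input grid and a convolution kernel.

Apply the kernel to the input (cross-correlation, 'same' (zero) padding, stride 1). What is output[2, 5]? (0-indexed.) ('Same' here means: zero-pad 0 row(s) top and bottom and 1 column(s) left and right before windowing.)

The receptive field on the zero-padded input at this output position is [13 10 5]. Elementwise product with the kernel and sum: 13·1 + 10·-1 + 5·-1.

-2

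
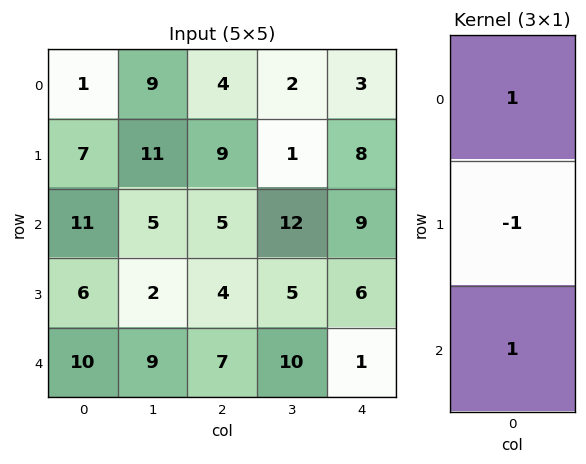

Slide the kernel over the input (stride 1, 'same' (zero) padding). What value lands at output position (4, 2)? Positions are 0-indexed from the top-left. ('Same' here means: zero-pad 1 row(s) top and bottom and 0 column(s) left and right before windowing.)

The receptive field on the zero-padded input at this output position is [4 / 7 / 0]. Elementwise product with the kernel and sum: 4·1 + 7·-1 + 0·1.

-3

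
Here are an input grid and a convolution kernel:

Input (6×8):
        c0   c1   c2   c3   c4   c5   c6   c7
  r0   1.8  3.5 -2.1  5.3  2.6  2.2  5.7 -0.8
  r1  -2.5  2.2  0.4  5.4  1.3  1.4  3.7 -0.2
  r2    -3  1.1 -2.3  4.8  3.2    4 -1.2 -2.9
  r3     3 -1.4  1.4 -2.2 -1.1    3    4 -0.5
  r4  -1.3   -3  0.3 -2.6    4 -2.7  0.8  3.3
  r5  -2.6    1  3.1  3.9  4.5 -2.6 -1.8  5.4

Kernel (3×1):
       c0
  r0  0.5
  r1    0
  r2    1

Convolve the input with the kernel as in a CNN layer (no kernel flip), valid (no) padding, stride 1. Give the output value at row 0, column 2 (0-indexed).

-3.35

The receptive field on the input at this output position is [-2.1 / 0.4 / -2.3]. Elementwise product with the kernel and sum: -2.1·0.5 + -2.3·1.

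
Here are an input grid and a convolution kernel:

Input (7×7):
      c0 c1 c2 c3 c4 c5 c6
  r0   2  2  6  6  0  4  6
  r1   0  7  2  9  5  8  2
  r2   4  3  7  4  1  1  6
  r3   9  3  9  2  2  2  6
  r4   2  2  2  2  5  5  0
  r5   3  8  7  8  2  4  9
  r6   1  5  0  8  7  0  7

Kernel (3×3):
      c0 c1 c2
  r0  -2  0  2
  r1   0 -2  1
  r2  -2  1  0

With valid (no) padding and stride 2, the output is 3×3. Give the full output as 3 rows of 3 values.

-9 -35 -3
7 -16 7
-6 0 -23

Output[0,0]: The receptive field on the input at this output position is [2 2 6 / 0 7 2 / 4 3 7]. Elementwise product with the kernel and sum: 2·-2 + 6·2 + 7·-2 + 2·1 + 4·-2 + 3·1.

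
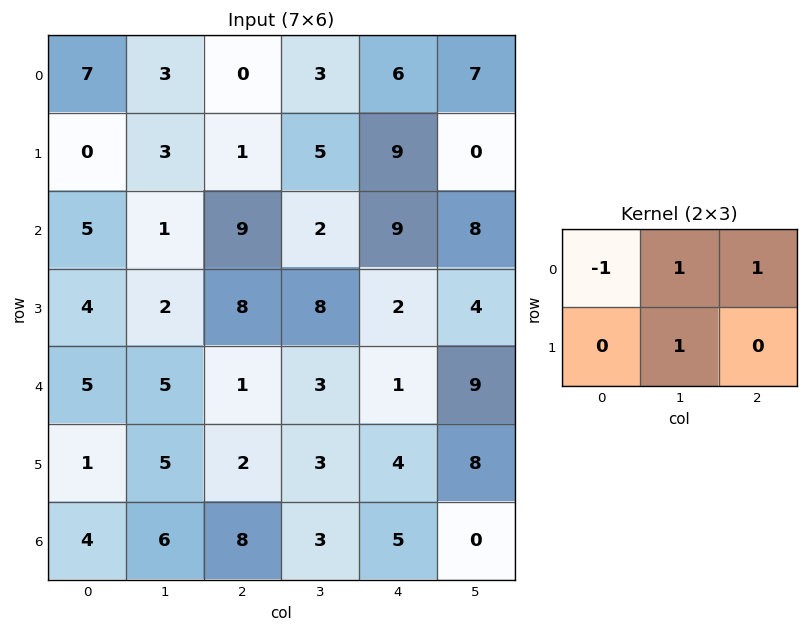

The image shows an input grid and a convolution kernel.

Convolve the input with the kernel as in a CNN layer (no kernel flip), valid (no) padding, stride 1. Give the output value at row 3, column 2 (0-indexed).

5

The receptive field on the input at this output position is [8 8 2 / 1 3 1]. Elementwise product with the kernel and sum: 8·-1 + 8·1 + 2·1 + 3·1.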